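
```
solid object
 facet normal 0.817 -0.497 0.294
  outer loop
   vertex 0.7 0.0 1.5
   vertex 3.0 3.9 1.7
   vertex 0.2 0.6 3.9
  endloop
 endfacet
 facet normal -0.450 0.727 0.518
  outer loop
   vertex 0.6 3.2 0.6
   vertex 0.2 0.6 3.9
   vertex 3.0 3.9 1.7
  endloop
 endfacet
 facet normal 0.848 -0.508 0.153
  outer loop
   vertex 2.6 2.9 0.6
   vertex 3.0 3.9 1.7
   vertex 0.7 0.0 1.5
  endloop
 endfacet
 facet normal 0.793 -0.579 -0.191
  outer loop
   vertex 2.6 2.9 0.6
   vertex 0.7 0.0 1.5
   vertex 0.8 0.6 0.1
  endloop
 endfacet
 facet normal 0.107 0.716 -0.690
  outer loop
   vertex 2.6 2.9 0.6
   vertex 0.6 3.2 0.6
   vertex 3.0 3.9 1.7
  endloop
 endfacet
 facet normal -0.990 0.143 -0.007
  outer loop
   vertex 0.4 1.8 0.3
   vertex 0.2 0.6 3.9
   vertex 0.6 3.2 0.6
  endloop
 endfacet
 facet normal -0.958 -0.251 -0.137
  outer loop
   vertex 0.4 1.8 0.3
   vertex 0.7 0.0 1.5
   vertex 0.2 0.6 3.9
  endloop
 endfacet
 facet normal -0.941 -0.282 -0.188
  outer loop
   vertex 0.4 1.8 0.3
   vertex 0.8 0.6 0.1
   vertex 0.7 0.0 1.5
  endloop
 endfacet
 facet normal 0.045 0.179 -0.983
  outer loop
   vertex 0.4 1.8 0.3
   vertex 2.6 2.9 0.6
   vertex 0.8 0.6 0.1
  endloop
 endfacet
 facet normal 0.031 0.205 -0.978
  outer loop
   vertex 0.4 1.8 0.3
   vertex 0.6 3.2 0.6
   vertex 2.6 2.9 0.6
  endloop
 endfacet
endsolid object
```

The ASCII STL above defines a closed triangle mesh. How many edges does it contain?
15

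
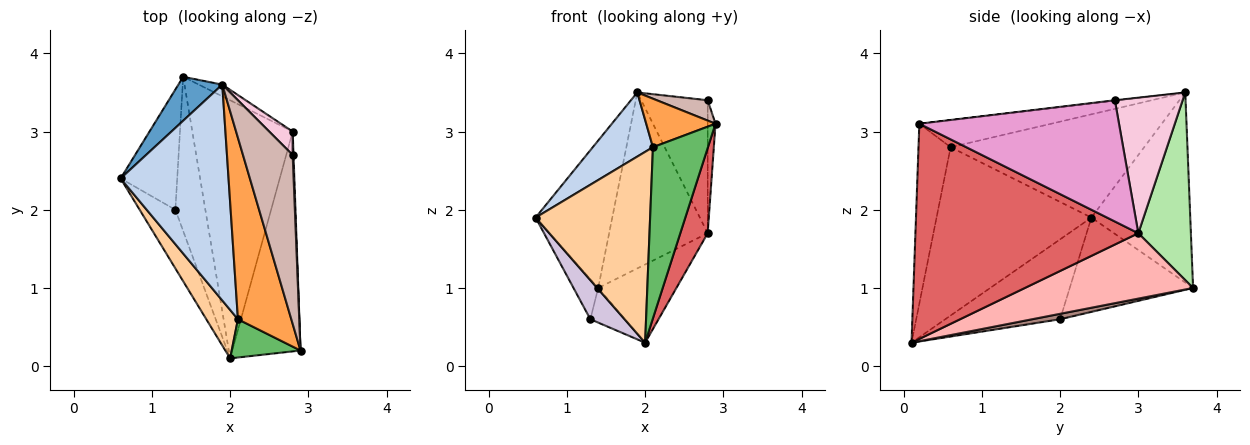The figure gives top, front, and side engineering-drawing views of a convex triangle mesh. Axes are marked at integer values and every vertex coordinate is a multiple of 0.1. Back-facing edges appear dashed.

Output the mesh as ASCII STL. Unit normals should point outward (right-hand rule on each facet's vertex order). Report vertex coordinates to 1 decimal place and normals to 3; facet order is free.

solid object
 facet normal -0.777 0.603 0.180
  outer loop
   vertex 1.4 3.7 1.0
   vertex 0.6 2.4 1.9
   vertex 1.9 3.6 3.5
  endloop
 endfacet
 facet normal -0.676 -0.210 0.707
  outer loop
   vertex 2.1 0.6 2.8
   vertex 1.9 3.6 3.5
   vertex 0.6 2.4 1.9
  endloop
 endfacet
 facet normal -0.441 -0.232 0.867
  outer loop
   vertex 2.1 0.6 2.8
   vertex 2.9 0.2 3.1
   vertex 1.9 3.6 3.5
  endloop
 endfacet
 facet normal -0.795 -0.588 0.149
  outer loop
   vertex 2.1 0.6 2.8
   vertex 0.6 2.4 1.9
   vertex 2.0 0.1 0.3
  endloop
 endfacet
 facet normal -0.495 -0.848 0.189
  outer loop
   vertex 2.1 0.6 2.8
   vertex 2.0 0.1 0.3
   vertex 2.9 0.2 3.1
  endloop
 endfacet
 facet normal 0.470 0.881 -0.059
  outer loop
   vertex 2.8 3.0 1.7
   vertex 1.4 3.7 1.0
   vertex 1.9 3.6 3.5
  endloop
 endfacet
 facet normal 0.947 -0.116 -0.300
  outer loop
   vertex 2.8 3.0 1.7
   vertex 2.9 0.2 3.1
   vertex 2.0 0.1 0.3
  endloop
 endfacet
 facet normal 0.529 0.246 -0.812
  outer loop
   vertex 2.8 3.0 1.7
   vertex 2.0 0.1 0.3
   vertex 1.4 3.7 1.0
  endloop
 endfacet
 facet normal -0.845 0.169 -0.507
  outer loop
   vertex 1.3 2.0 0.6
   vertex 0.6 2.4 1.9
   vertex 1.4 3.7 1.0
  endloop
 endfacet
 facet normal -0.881 -0.262 -0.394
  outer loop
   vertex 1.3 2.0 0.6
   vertex 2.0 0.1 0.3
   vertex 0.6 2.4 1.9
  endloop
 endfacet
 facet normal 0.174 0.216 -0.961
  outer loop
   vertex 1.3 2.0 0.6
   vertex 1.4 3.7 1.0
   vertex 2.0 0.1 0.3
  endloop
 endfacet
 facet normal -0.009 -0.120 0.993
  outer loop
   vertex 2.8 2.7 3.4
   vertex 1.9 3.6 3.5
   vertex 2.9 0.2 3.1
  endloop
 endfacet
 facet normal 0.999 0.039 0.007
  outer loop
   vertex 2.8 2.7 3.4
   vertex 2.9 0.2 3.1
   vertex 2.8 3.0 1.7
  endloop
 endfacet
 facet normal 0.709 0.695 0.123
  outer loop
   vertex 2.8 2.7 3.4
   vertex 2.8 3.0 1.7
   vertex 1.9 3.6 3.5
  endloop
 endfacet
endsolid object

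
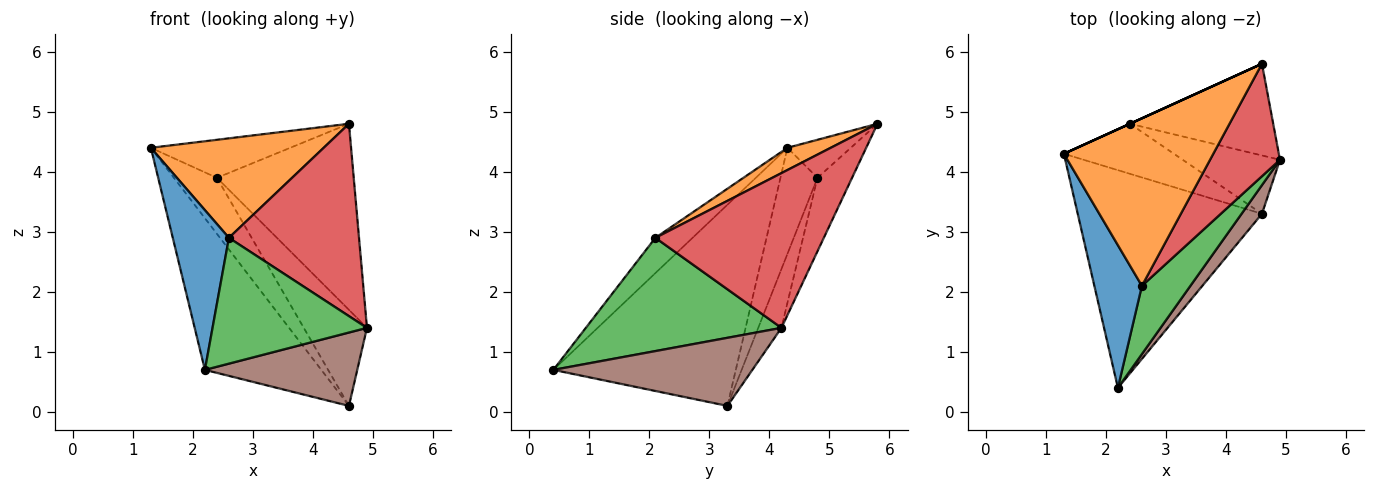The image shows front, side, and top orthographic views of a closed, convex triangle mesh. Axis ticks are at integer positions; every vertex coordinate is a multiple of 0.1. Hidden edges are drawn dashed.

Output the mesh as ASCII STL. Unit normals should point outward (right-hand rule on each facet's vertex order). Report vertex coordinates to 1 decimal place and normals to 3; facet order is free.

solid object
 facet normal -0.443 -0.669 0.597
  outer loop
   vertex 2.6 2.1 2.9
   vertex 1.3 4.3 4.4
   vertex 2.2 0.4 0.7
  endloop
 endfacet
 facet normal 0.127 -0.507 0.853
  outer loop
   vertex 2.6 2.1 2.9
   vertex 4.6 5.8 4.8
   vertex 1.3 4.3 4.4
  endloop
 endfacet
 facet normal 0.744 -0.587 0.319
  outer loop
   vertex 2.6 2.1 2.9
   vertex 2.2 0.4 0.7
   vertex 4.9 4.2 1.4
  endloop
 endfacet
 facet normal 0.745 -0.576 0.337
  outer loop
   vertex 2.6 2.1 2.9
   vertex 4.9 4.2 1.4
   vertex 4.6 5.8 4.8
  endloop
 endfacet
 facet normal -0.667 0.426 -0.611
  outer loop
   vertex 4.6 3.3 0.1
   vertex 2.2 0.4 0.7
   vertex 1.3 4.3 4.4
  endloop
 endfacet
 facet normal 0.772 -0.591 0.231
  outer loop
   vertex 4.6 3.3 0.1
   vertex 4.9 4.2 1.4
   vertex 2.2 0.4 0.7
  endloop
 endfacet
 facet normal -0.414 0.910 0.000
  outer loop
   vertex 2.4 4.8 3.9
   vertex 1.3 4.3 4.4
   vertex 4.6 5.8 4.8
  endloop
 endfacet
 facet normal -0.221 0.875 -0.431
  outer loop
   vertex 2.4 4.8 3.9
   vertex 4.6 5.8 4.8
   vertex 4.9 4.2 1.4
  endloop
 endfacet
 facet normal -0.540 0.628 -0.561
  outer loop
   vertex 2.4 4.8 3.9
   vertex 4.6 3.3 0.1
   vertex 1.3 4.3 4.4
  endloop
 endfacet
 facet normal -0.300 0.815 -0.495
  outer loop
   vertex 2.4 4.8 3.9
   vertex 4.9 4.2 1.4
   vertex 4.6 3.3 0.1
  endloop
 endfacet
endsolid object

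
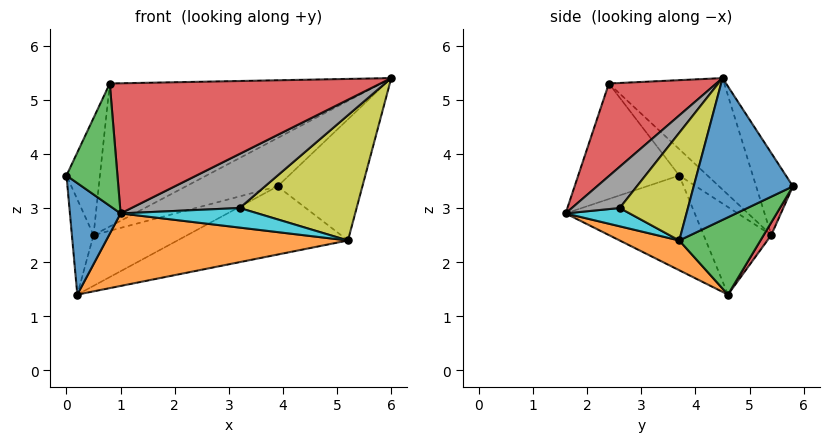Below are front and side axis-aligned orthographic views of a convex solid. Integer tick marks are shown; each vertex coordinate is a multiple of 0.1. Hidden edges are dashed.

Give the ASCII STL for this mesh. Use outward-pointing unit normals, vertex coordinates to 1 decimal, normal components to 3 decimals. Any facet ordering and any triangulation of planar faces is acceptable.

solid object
 facet normal -0.906 -0.356 -0.228
  outer loop
   vertex 0.2 4.6 1.4
   vertex 1.0 1.6 2.9
   vertex 0.0 3.7 3.6
  endloop
 endfacet
 facet normal 0.104 -0.422 -0.900
  outer loop
   vertex 5.2 3.7 2.4
   vertex 1.0 1.6 2.9
   vertex 0.2 4.6 1.4
  endloop
 endfacet
 facet normal -0.890 -0.449 0.076
  outer loop
   vertex 0.8 2.4 5.3
   vertex 0.0 3.7 3.6
   vertex 1.0 1.6 2.9
  endloop
 endfacet
 facet normal 0.349 -0.880 0.322
  outer loop
   vertex 0.8 2.4 5.3
   vertex 1.0 1.6 2.9
   vertex 6.0 4.5 5.4
  endloop
 endfacet
 facet normal -0.952 0.305 0.038
  outer loop
   vertex 0.5 5.4 2.5
   vertex 0.2 4.6 1.4
   vertex 0.0 3.7 3.6
  endloop
 endfacet
 facet normal -0.482 0.571 0.664
  outer loop
   vertex 0.5 5.4 2.5
   vertex 0.0 3.7 3.6
   vertex 0.8 2.4 5.3
  endloop
 endfacet
 facet normal -0.273 0.642 0.717
  outer loop
   vertex 0.5 5.4 2.5
   vertex 0.8 2.4 5.3
   vertex 6.0 4.5 5.4
  endloop
 endfacet
 facet normal 0.392 -0.887 0.245
  outer loop
   vertex 3.2 2.6 3.0
   vertex 6.0 4.5 5.4
   vertex 1.0 1.6 2.9
  endloop
 endfacet
 facet normal 0.502 -0.860 0.096
  outer loop
   vertex 3.2 2.6 3.0
   vertex 5.2 3.7 2.4
   vertex 6.0 4.5 5.4
  endloop
 endfacet
 facet normal 0.411 -0.879 -0.243
  outer loop
   vertex 3.2 2.6 3.0
   vertex 1.0 1.6 2.9
   vertex 5.2 3.7 2.4
  endloop
 endfacet
 facet normal 0.712 0.608 -0.352
  outer loop
   vertex 3.9 5.8 3.4
   vertex 6.0 4.5 5.4
   vertex 5.2 3.7 2.4
  endloop
 endfacet
 facet normal -0.264 0.658 0.705
  outer loop
   vertex 3.9 5.8 3.4
   vertex 0.5 5.4 2.5
   vertex 6.0 4.5 5.4
  endloop
 endfacet
 facet normal 0.257 0.541 -0.801
  outer loop
   vertex 3.9 5.8 3.4
   vertex 5.2 3.7 2.4
   vertex 0.2 4.6 1.4
  endloop
 endfacet
 facet normal 0.064 0.799 -0.598
  outer loop
   vertex 3.9 5.8 3.4
   vertex 0.2 4.6 1.4
   vertex 0.5 5.4 2.5
  endloop
 endfacet
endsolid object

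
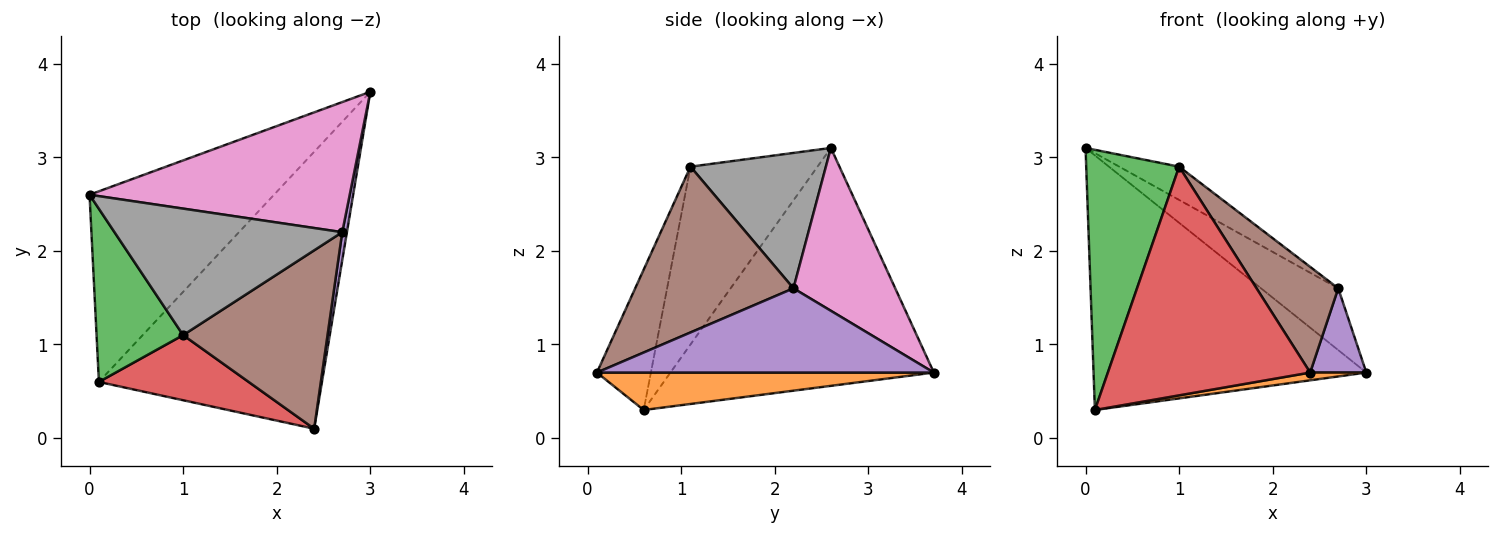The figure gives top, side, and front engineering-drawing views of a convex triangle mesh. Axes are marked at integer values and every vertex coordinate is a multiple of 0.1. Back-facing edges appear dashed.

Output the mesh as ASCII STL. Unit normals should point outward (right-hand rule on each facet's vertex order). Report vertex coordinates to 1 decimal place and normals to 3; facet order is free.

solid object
 facet normal -0.612 0.633 -0.474
  outer loop
   vertex 0.1 0.6 0.3
   vertex 0.0 2.6 3.1
   vertex 3.0 3.7 0.7
  endloop
 endfacet
 facet normal 0.165 -0.028 -0.986
  outer loop
   vertex 0.1 0.6 0.3
   vertex 3.0 3.7 0.7
   vertex 2.4 0.1 0.7
  endloop
 endfacet
 facet normal -0.751 -0.550 0.366
  outer loop
   vertex 1.0 1.1 2.9
   vertex 0.0 2.6 3.1
   vertex 0.1 0.6 0.3
  endloop
 endfacet
 facet normal -0.249 -0.932 0.265
  outer loop
   vertex 1.0 1.1 2.9
   vertex 0.1 0.6 0.3
   vertex 2.4 0.1 0.7
  endloop
 endfacet
 facet normal 0.985 -0.164 0.055
  outer loop
   vertex 2.7 2.2 1.6
   vertex 2.4 0.1 0.7
   vertex 3.0 3.7 0.7
  endloop
 endfacet
 facet normal 0.703 -0.363 0.612
  outer loop
   vertex 2.7 2.2 1.6
   vertex 1.0 1.1 2.9
   vertex 2.4 0.1 0.7
  endloop
 endfacet
 facet normal 0.492 0.373 0.786
  outer loop
   vertex 2.7 2.2 1.6
   vertex 3.0 3.7 0.7
   vertex 0.0 2.6 3.1
  endloop
 endfacet
 facet normal 0.498 0.221 0.838
  outer loop
   vertex 2.7 2.2 1.6
   vertex 0.0 2.6 3.1
   vertex 1.0 1.1 2.9
  endloop
 endfacet
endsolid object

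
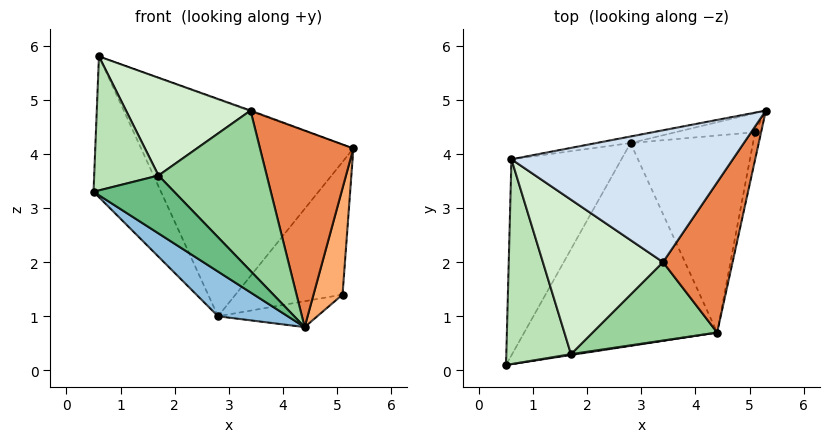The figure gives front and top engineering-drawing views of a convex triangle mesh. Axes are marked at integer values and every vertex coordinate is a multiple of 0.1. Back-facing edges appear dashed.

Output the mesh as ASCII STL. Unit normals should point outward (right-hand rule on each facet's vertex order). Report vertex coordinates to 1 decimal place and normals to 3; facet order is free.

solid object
 facet normal -0.880 0.277 -0.386
  outer loop
   vertex 2.8 4.2 1.0
   vertex 0.5 0.1 3.3
   vertex 0.6 3.9 5.8
  endloop
 endfacet
 facet normal -0.510 -0.185 -0.840
  outer loop
   vertex 2.8 4.2 1.0
   vertex 4.4 0.7 0.8
   vertex 0.5 0.1 3.3
  endloop
 endfacet
 facet normal -0.198 0.980 -0.030
  outer loop
   vertex 2.8 4.2 1.0
   vertex 0.6 3.9 5.8
   vertex 5.3 4.8 4.1
  endloop
 endfacet
 facet normal 0.339 0.005 0.941
  outer loop
   vertex 3.4 2.0 4.8
   vertex 5.3 4.8 4.1
   vertex 0.6 3.9 5.8
  endloop
 endfacet
 facet normal 0.813 -0.463 0.354
  outer loop
   vertex 3.4 2.0 4.8
   vertex 4.4 0.7 0.8
   vertex 5.3 4.8 4.1
  endloop
 endfacet
 facet normal 0.983 -0.178 -0.046
  outer loop
   vertex 5.1 4.4 1.4
   vertex 5.3 4.8 4.1
   vertex 4.4 0.7 0.8
  endloop
 endfacet
 facet normal -0.061 0.988 -0.142
  outer loop
   vertex 5.1 4.4 1.4
   vertex 2.8 4.2 1.0
   vertex 5.3 4.8 4.1
  endloop
 endfacet
 facet normal 0.159 0.129 -0.979
  outer loop
   vertex 5.1 4.4 1.4
   vertex 4.4 0.7 0.8
   vertex 2.8 4.2 1.0
  endloop
 endfacet
 facet normal 0.161 -0.987 0.014
  outer loop
   vertex 1.7 0.3 3.6
   vertex 0.5 0.1 3.3
   vertex 4.4 0.7 0.8
  endloop
 endfacet
 facet normal 0.507 -0.774 0.378
  outer loop
   vertex 1.7 0.3 3.6
   vertex 4.4 0.7 0.8
   vertex 3.4 2.0 4.8
  endloop
 endfacet
 facet normal -0.117 -0.544 0.831
  outer loop
   vertex 1.7 0.3 3.6
   vertex 0.6 3.9 5.8
   vertex 0.5 0.1 3.3
  endloop
 endfacet
 facet normal -0.061 -0.534 0.843
  outer loop
   vertex 1.7 0.3 3.6
   vertex 3.4 2.0 4.8
   vertex 0.6 3.9 5.8
  endloop
 endfacet
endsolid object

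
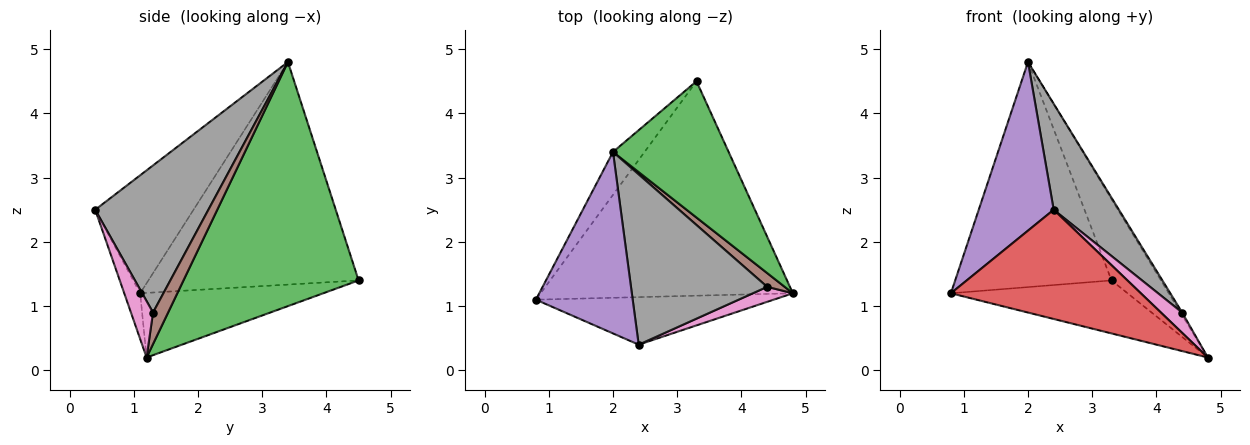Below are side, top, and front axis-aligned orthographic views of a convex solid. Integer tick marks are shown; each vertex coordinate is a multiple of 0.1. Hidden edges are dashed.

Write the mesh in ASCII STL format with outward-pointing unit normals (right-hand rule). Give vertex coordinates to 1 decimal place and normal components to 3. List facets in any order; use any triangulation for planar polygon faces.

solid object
 facet normal -0.241 0.233 -0.942
  outer loop
   vertex 3.3 4.5 1.4
   vertex 4.8 1.2 0.2
   vertex 0.8 1.1 1.2
  endloop
 endfacet
 facet normal -0.797 0.593 -0.113
  outer loop
   vertex 2.0 3.4 4.8
   vertex 3.3 4.5 1.4
   vertex 0.8 1.1 1.2
  endloop
 endfacet
 facet normal 0.876 0.247 0.415
  outer loop
   vertex 2.0 3.4 4.8
   vertex 4.8 1.2 0.2
   vertex 3.3 4.5 1.4
  endloop
 endfacet
 facet normal -0.077 -0.914 -0.398
  outer loop
   vertex 2.4 0.4 2.5
   vertex 0.8 1.1 1.2
   vertex 4.8 1.2 0.2
  endloop
 endfacet
 facet normal -0.666 -0.508 0.546
  outer loop
   vertex 2.4 0.4 2.5
   vertex 2.0 3.4 4.8
   vertex 0.8 1.1 1.2
  endloop
 endfacet
 facet normal 0.870 0.097 0.483
  outer loop
   vertex 4.4 1.3 0.9
   vertex 4.8 1.2 0.2
   vertex 2.0 3.4 4.8
  endloop
 endfacet
 facet normal 0.642 -0.617 0.455
  outer loop
   vertex 4.4 1.3 0.9
   vertex 2.4 0.4 2.5
   vertex 4.8 1.2 0.2
  endloop
 endfacet
 facet normal 0.676 -0.390 0.626
  outer loop
   vertex 4.4 1.3 0.9
   vertex 2.0 3.4 4.8
   vertex 2.4 0.4 2.5
  endloop
 endfacet
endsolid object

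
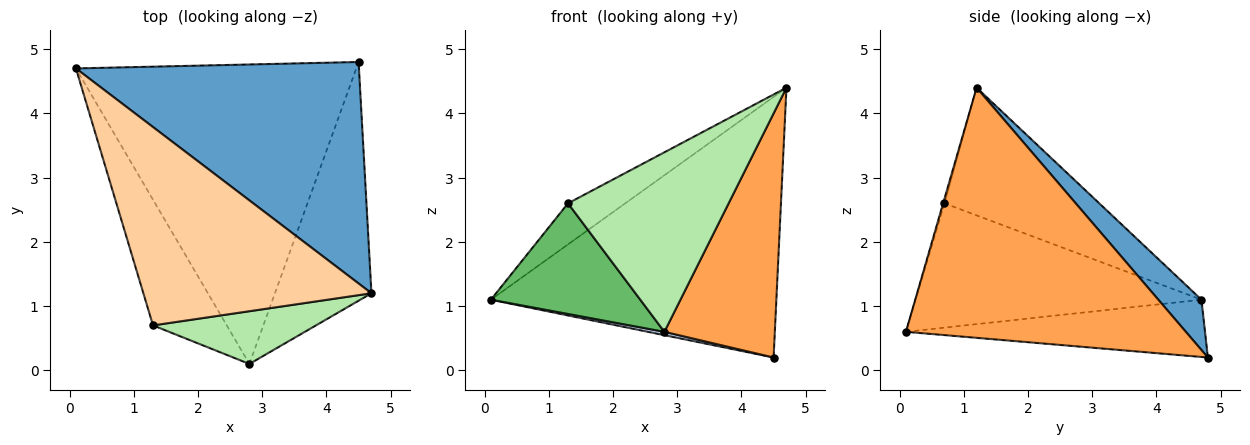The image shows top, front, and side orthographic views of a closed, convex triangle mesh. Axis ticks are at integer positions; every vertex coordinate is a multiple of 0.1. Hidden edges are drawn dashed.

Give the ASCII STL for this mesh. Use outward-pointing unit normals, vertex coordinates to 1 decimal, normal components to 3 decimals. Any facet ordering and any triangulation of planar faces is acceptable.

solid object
 facet normal 0.114 0.757 0.643
  outer loop
   vertex 4.5 4.8 0.2
   vertex 0.1 4.7 1.1
   vertex 4.7 1.2 4.4
  endloop
 endfacet
 facet normal -0.200 -0.011 -0.980
  outer loop
   vertex 2.8 0.1 0.6
   vertex 0.1 4.7 1.1
   vertex 4.5 4.8 0.2
  endloop
 endfacet
 facet normal 0.876 -0.345 -0.338
  outer loop
   vertex 2.8 0.1 0.6
   vertex 4.5 4.8 0.2
   vertex 4.7 1.2 4.4
  endloop
 endfacet
 facet normal -0.481 0.178 0.859
  outer loop
   vertex 1.3 0.7 2.6
   vertex 4.7 1.2 4.4
   vertex 0.1 4.7 1.1
  endloop
 endfacet
 facet normal -0.784 -0.410 -0.465
  outer loop
   vertex 1.3 0.7 2.6
   vertex 0.1 4.7 1.1
   vertex 2.8 0.1 0.6
  endloop
 endfacet
 facet normal -0.008 -0.959 0.282
  outer loop
   vertex 1.3 0.7 2.6
   vertex 2.8 0.1 0.6
   vertex 4.7 1.2 4.4
  endloop
 endfacet
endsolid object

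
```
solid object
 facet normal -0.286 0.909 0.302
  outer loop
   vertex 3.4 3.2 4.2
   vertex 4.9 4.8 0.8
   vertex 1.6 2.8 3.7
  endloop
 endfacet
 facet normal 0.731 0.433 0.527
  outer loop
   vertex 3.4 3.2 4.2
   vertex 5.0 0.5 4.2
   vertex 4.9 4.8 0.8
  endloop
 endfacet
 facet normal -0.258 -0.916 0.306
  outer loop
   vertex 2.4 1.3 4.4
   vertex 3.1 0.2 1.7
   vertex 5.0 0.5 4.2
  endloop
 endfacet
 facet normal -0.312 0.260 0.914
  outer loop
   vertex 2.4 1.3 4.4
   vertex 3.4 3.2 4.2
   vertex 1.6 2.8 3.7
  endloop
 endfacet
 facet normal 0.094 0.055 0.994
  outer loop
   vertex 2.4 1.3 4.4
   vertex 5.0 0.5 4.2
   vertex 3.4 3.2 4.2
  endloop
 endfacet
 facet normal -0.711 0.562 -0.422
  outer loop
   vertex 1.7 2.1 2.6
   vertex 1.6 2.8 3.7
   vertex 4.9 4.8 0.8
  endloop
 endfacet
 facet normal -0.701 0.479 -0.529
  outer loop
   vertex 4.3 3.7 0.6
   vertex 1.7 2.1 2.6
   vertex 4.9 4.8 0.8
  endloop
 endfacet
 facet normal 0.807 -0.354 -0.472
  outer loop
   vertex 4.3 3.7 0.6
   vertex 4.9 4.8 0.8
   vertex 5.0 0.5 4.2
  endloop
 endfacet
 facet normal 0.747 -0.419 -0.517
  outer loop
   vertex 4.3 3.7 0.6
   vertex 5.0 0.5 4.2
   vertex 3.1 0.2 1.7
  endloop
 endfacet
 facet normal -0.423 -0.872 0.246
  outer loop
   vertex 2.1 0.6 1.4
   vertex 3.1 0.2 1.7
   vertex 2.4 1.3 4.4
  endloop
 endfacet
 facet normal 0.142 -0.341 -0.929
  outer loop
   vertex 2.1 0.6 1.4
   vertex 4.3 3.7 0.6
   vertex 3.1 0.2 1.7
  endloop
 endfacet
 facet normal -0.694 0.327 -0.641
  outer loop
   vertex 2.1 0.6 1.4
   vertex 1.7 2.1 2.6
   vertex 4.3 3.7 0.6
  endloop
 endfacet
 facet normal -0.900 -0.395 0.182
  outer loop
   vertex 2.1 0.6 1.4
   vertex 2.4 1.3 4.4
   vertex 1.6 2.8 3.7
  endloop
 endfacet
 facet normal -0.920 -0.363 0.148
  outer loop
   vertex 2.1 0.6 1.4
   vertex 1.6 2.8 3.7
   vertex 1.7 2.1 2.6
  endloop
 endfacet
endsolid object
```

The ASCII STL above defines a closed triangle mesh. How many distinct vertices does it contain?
9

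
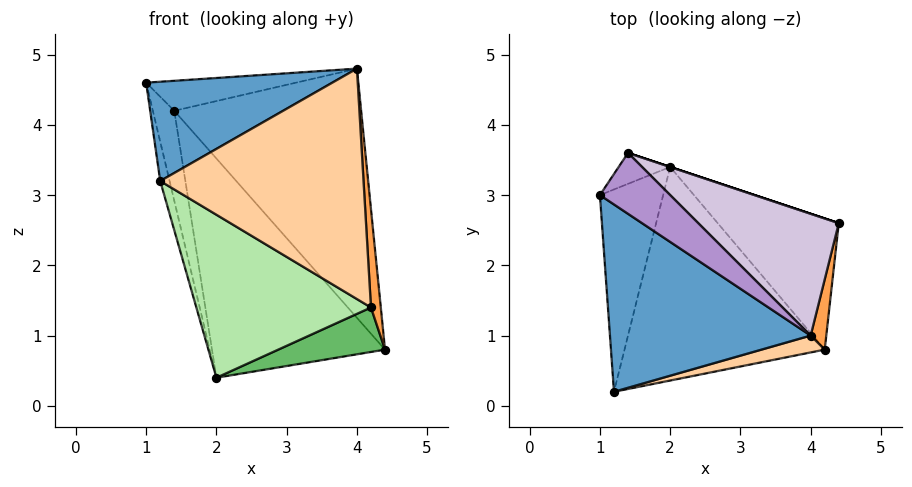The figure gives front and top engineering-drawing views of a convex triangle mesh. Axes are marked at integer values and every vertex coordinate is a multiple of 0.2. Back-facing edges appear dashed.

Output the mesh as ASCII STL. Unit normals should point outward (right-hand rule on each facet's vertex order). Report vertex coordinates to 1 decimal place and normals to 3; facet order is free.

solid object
 facet normal -0.348 -0.439 0.828
  outer loop
   vertex 4.0 1.0 4.8
   vertex 1.0 3.0 4.6
   vertex 1.2 0.2 3.2
  endloop
 endfacet
 facet normal -0.973 0.044 -0.227
  outer loop
   vertex 2.0 3.4 0.4
   vertex 1.2 0.2 3.2
   vertex 1.0 3.0 4.6
  endloop
 endfacet
 facet normal 0.994 -0.089 0.064
  outer loop
   vertex 4.2 0.8 1.4
   vertex 4.4 2.6 0.8
   vertex 4.0 1.0 4.8
  endloop
 endfacet
 facet normal 0.236 -0.969 0.071
  outer loop
   vertex 4.2 0.8 1.4
   vertex 4.0 1.0 4.8
   vertex 1.2 0.2 3.2
  endloop
 endfacet
 facet normal 0.051 -0.321 -0.946
  outer loop
   vertex 4.2 0.8 1.4
   vertex 2.0 3.4 0.4
   vertex 4.4 2.6 0.8
  endloop
 endfacet
 facet normal -0.335 -0.572 -0.749
  outer loop
   vertex 4.2 0.8 1.4
   vertex 1.2 0.2 3.2
   vertex 2.0 3.4 0.4
  endloop
 endfacet
 facet normal -0.867 0.470 -0.162
  outer loop
   vertex 1.4 3.6 4.2
   vertex 2.0 3.4 0.4
   vertex 1.0 3.0 4.6
  endloop
 endfacet
 facet normal 0.316 0.949 0.000
  outer loop
   vertex 1.4 3.6 4.2
   vertex 4.4 2.6 0.8
   vertex 2.0 3.4 0.4
  endloop
 endfacet
 facet normal 0.228 0.430 0.873
  outer loop
   vertex 1.4 3.6 4.2
   vertex 1.0 3.0 4.6
   vertex 4.0 1.0 4.8
  endloop
 endfacet
 facet normal 0.623 0.703 0.343
  outer loop
   vertex 1.4 3.6 4.2
   vertex 4.0 1.0 4.8
   vertex 4.4 2.6 0.8
  endloop
 endfacet
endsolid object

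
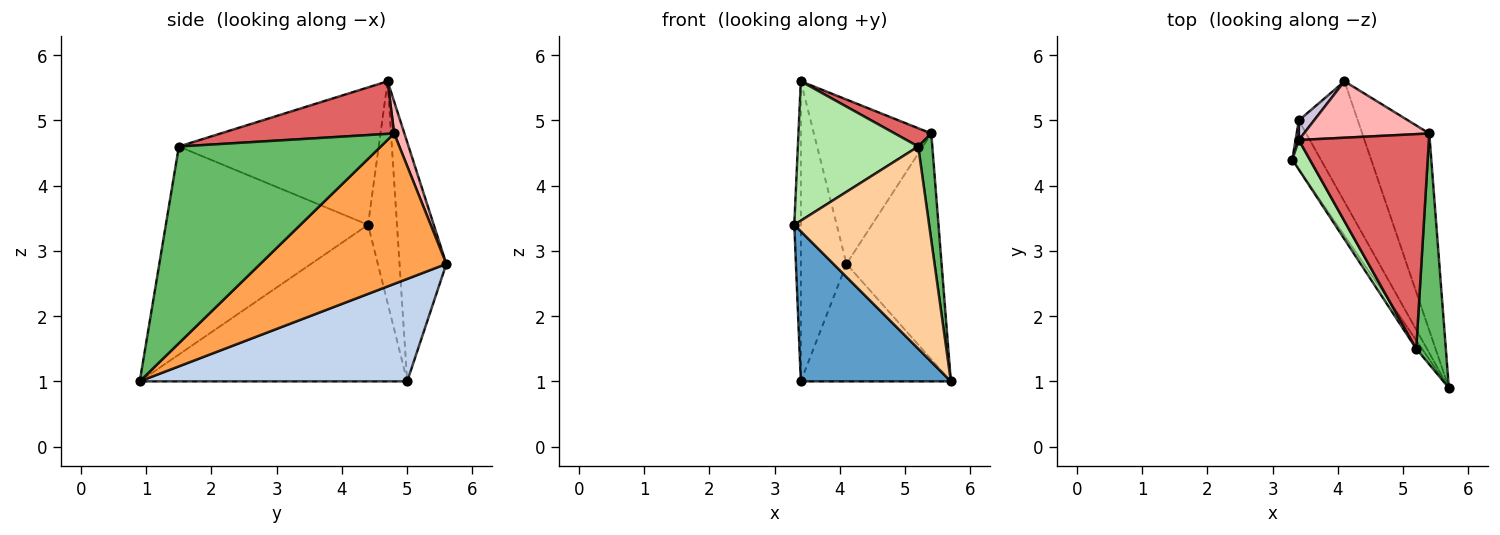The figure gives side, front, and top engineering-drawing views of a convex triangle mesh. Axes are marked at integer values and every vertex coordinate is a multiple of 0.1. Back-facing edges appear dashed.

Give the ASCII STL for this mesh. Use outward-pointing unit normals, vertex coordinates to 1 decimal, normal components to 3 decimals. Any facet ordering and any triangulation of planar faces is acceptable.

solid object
 facet normal -0.861 -0.483 -0.157
  outer loop
   vertex 3.4 5.0 1.0
   vertex 5.7 0.9 1.0
   vertex 3.3 4.4 3.4
  endloop
 endfacet
 facet normal 0.779 0.437 -0.449
  outer loop
   vertex 3.4 5.0 1.0
   vertex 4.1 5.6 2.8
   vertex 5.7 0.9 1.0
  endloop
 endfacet
 facet normal 0.828 0.423 -0.369
  outer loop
   vertex 5.4 4.8 4.8
   vertex 5.7 0.9 1.0
   vertex 4.1 5.6 2.8
  endloop
 endfacet
 facet normal -0.832 -0.555 -0.023
  outer loop
   vertex 5.2 1.5 4.6
   vertex 3.3 4.4 3.4
   vertex 5.7 0.9 1.0
  endloop
 endfacet
 facet normal 0.987 -0.069 0.148
  outer loop
   vertex 5.2 1.5 4.6
   vertex 5.7 0.9 1.0
   vertex 5.4 4.8 4.8
  endloop
 endfacet
 facet normal -0.852 -0.513 0.109
  outer loop
   vertex 3.4 4.7 5.6
   vertex 3.3 4.4 3.4
   vertex 5.2 1.5 4.6
  endloop
 endfacet
 facet normal 0.374 -0.079 0.924
  outer loop
   vertex 3.4 4.7 5.6
   vertex 5.2 1.5 4.6
   vertex 5.4 4.8 4.8
  endloop
 endfacet
 facet normal 0.082 0.943 0.324
  outer loop
   vertex 3.4 4.7 5.6
   vertex 5.4 4.8 4.8
   vertex 4.1 5.6 2.8
  endloop
 endfacet
 facet normal -0.975 0.220 0.014
  outer loop
   vertex 3.4 4.7 5.6
   vertex 3.4 5.0 1.0
   vertex 3.3 4.4 3.4
  endloop
 endfacet
 facet normal -0.715 0.698 0.045
  outer loop
   vertex 3.4 4.7 5.6
   vertex 4.1 5.6 2.8
   vertex 3.4 5.0 1.0
  endloop
 endfacet
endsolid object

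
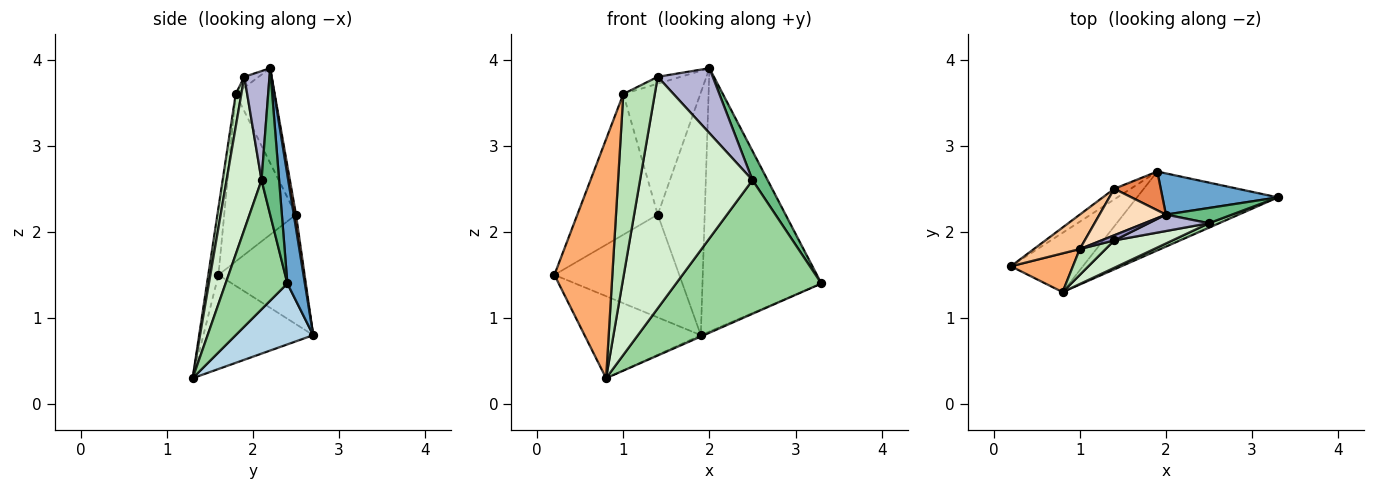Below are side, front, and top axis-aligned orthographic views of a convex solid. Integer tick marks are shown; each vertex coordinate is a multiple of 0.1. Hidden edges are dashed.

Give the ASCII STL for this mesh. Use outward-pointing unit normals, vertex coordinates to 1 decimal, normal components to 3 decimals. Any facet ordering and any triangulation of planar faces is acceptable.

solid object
 facet normal 0.144 0.978 0.153
  outer loop
   vertex 2.0 2.2 3.9
   vertex 3.3 2.4 1.4
   vertex 1.9 2.7 0.8
  endloop
 endfacet
 facet normal -0.608 0.644 -0.465
  outer loop
   vertex 0.8 1.3 0.3
   vertex 0.2 1.6 1.5
   vertex 1.9 2.7 0.8
  endloop
 endfacet
 facet normal 0.397 0.016 -0.918
  outer loop
   vertex 0.8 1.3 0.3
   vertex 1.9 2.7 0.8
   vertex 3.3 2.4 1.4
  endloop
 endfacet
 facet normal -0.566 0.820 -0.085
  outer loop
   vertex 1.4 2.5 2.2
   vertex 1.9 2.7 0.8
   vertex 0.2 1.6 1.5
  endloop
 endfacet
 facet normal 0.047 0.986 0.158
  outer loop
   vertex 1.4 2.5 2.2
   vertex 2.0 2.2 3.9
   vertex 1.9 2.7 0.8
  endloop
 endfacet
 facet normal -0.171 -0.973 0.158
  outer loop
   vertex 1.0 1.8 3.6
   vertex 0.2 1.6 1.5
   vertex 0.8 1.3 0.3
  endloop
 endfacet
 facet normal -0.655 0.734 0.180
  outer loop
   vertex 1.0 1.8 3.6
   vertex 1.4 2.5 2.2
   vertex 0.2 1.6 1.5
  endloop
 endfacet
 facet normal -0.431 0.850 0.302
  outer loop
   vertex 1.0 1.8 3.6
   vertex 2.0 2.2 3.9
   vertex 1.4 2.5 2.2
  endloop
 endfacet
 facet normal 0.717 -0.618 0.323
  outer loop
   vertex 2.5 2.1 2.6
   vertex 3.3 2.4 1.4
   vertex 2.0 2.2 3.9
  endloop
 endfacet
 facet normal 0.391 -0.920 0.031
  outer loop
   vertex 2.5 2.1 2.6
   vertex 0.8 1.3 0.3
   vertex 3.3 2.4 1.4
  endloop
 endfacet
 facet normal 0.175 -0.975 0.137
  outer loop
   vertex 1.4 1.9 3.8
   vertex 1.0 1.8 3.6
   vertex 0.8 1.3 0.3
  endloop
 endfacet
 facet normal 0.295 -0.949 0.112
  outer loop
   vertex 1.4 1.9 3.8
   vertex 0.8 1.3 0.3
   vertex 2.5 2.1 2.6
  endloop
 endfacet
 facet normal -0.447 0.716 0.537
  outer loop
   vertex 1.4 1.9 3.8
   vertex 2.0 2.2 3.9
   vertex 1.0 1.8 3.6
  endloop
 endfacet
 facet normal 0.406 -0.886 0.224
  outer loop
   vertex 1.4 1.9 3.8
   vertex 2.5 2.1 2.6
   vertex 2.0 2.2 3.9
  endloop
 endfacet
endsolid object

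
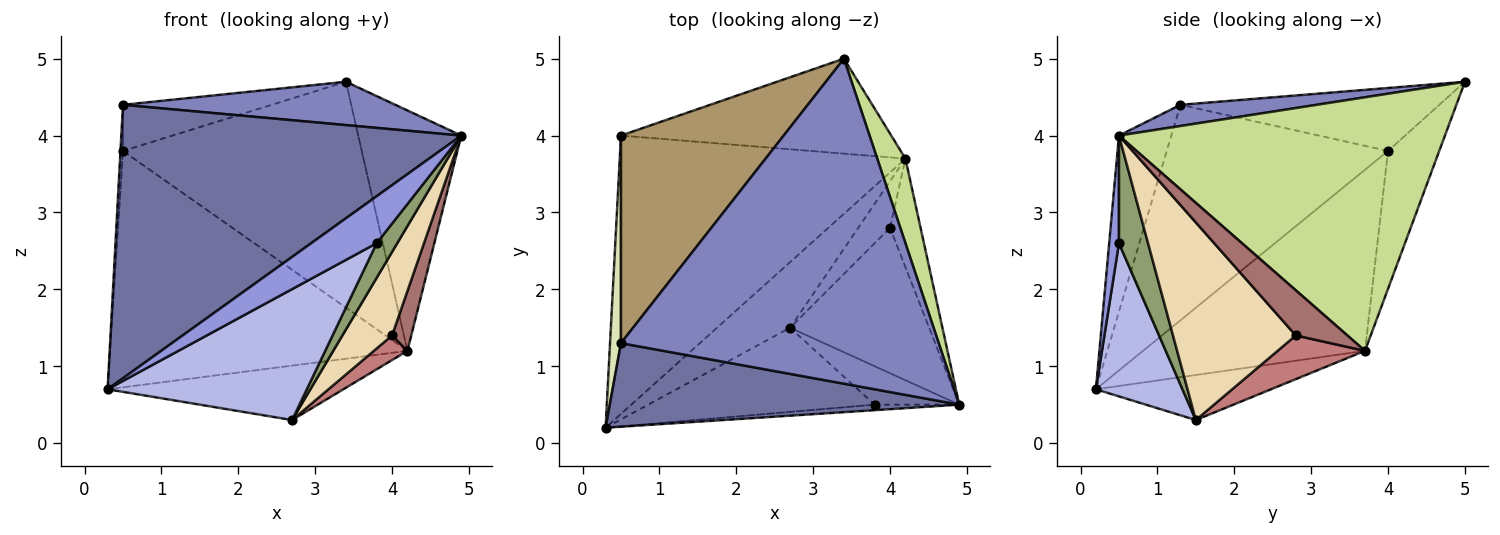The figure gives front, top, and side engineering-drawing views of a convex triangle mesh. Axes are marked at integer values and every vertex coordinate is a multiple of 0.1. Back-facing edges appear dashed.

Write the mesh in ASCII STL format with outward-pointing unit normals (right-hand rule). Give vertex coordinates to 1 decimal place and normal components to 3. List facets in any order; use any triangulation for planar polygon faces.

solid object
 facet normal -0.146 -0.946 0.289
  outer loop
   vertex 0.5 1.3 4.4
   vertex 0.3 0.2 0.7
   vertex 4.9 0.5 4.0
  endloop
 endfacet
 facet normal 0.066 -0.132 0.989
  outer loop
   vertex 0.5 1.3 4.4
   vertex 4.9 0.5 4.0
   vertex 3.4 5.0 4.7
  endloop
 endfacet
 facet normal 0.147 -0.982 -0.115
  outer loop
   vertex 3.8 0.5 2.6
   vertex 4.9 0.5 4.0
   vertex 0.3 0.2 0.7
  endloop
 endfacet
 facet normal 0.343 -0.790 -0.508
  outer loop
   vertex 3.8 0.5 2.6
   vertex 0.3 0.2 0.7
   vertex 2.7 1.5 0.3
  endloop
 endfacet
 facet normal 0.687 -0.486 -0.540
  outer loop
   vertex 3.8 0.5 2.6
   vertex 2.7 1.5 0.3
   vertex 4.9 0.5 4.0
  endloop
 endfacet
 facet normal -0.428 0.577 -0.696
  outer loop
   vertex 4.2 3.7 1.2
   vertex 2.7 1.5 0.3
   vertex 0.3 0.2 0.7
  endloop
 endfacet
 facet normal 0.948 0.300 0.105
  outer loop
   vertex 4.2 3.7 1.2
   vertex 3.4 5.0 4.7
   vertex 4.9 0.5 4.0
  endloop
 endfacet
 facet normal -0.999 0.011 0.051
  outer loop
   vertex 0.5 4.0 3.8
   vertex 0.3 0.2 0.7
   vertex 0.5 1.3 4.4
  endloop
 endfacet
 facet normal -0.353 0.203 0.913
  outer loop
   vertex 0.5 4.0 3.8
   vertex 0.5 1.3 4.4
   vertex 3.4 5.0 4.7
  endloop
 endfacet
 facet normal -0.435 0.583 -0.686
  outer loop
   vertex 0.5 4.0 3.8
   vertex 4.2 3.7 1.2
   vertex 0.3 0.2 0.7
  endloop
 endfacet
 facet normal -0.194 0.904 -0.380
  outer loop
   vertex 0.5 4.0 3.8
   vertex 3.4 5.0 4.7
   vertex 4.2 3.7 1.2
  endloop
 endfacet
 facet normal 0.776 -0.314 -0.546
  outer loop
   vertex 4.0 2.8 1.4
   vertex 4.9 0.5 4.0
   vertex 2.7 1.5 0.3
  endloop
 endfacet
 facet normal 0.792 -0.295 -0.535
  outer loop
   vertex 4.0 2.8 1.4
   vertex 4.2 3.7 1.2
   vertex 4.9 0.5 4.0
  endloop
 endfacet
 facet normal 0.772 -0.296 -0.562
  outer loop
   vertex 4.0 2.8 1.4
   vertex 2.7 1.5 0.3
   vertex 4.2 3.7 1.2
  endloop
 endfacet
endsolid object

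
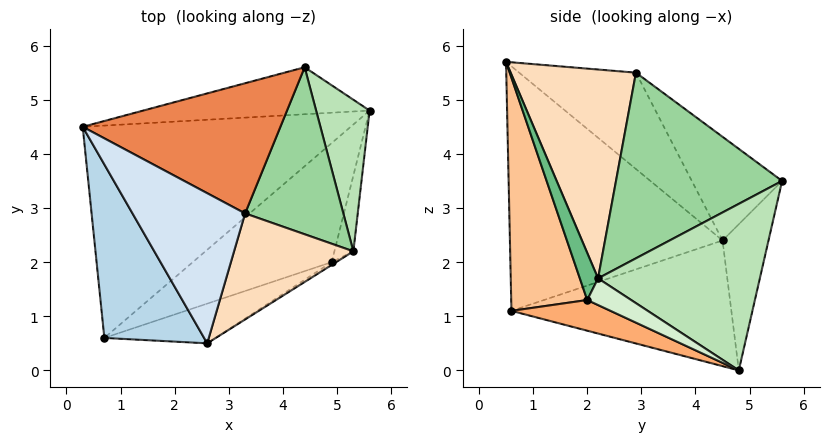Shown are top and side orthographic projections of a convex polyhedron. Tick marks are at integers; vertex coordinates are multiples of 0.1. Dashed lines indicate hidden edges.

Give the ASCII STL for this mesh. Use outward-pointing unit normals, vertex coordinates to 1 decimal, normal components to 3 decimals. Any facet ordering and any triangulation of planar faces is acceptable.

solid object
 facet normal -0.179 0.944 -0.277
  outer loop
   vertex 4.4 5.6 3.5
   vertex 5.6 4.8 0.0
   vertex 0.3 4.5 2.4
  endloop
 endfacet
 facet normal -0.411 0.250 -0.877
  outer loop
   vertex 0.7 0.6 1.1
   vertex 0.3 4.5 2.4
   vertex 5.6 4.8 0.0
  endloop
 endfacet
 facet normal -0.904 -0.216 0.369
  outer loop
   vertex 0.7 0.6 1.1
   vertex 2.6 0.5 5.7
   vertex 0.3 4.5 2.4
  endloop
 endfacet
 facet normal -0.630 0.245 0.737
  outer loop
   vertex 3.3 2.9 5.5
   vertex 0.3 4.5 2.4
   vertex 2.6 0.5 5.7
  endloop
 endfacet
 facet normal -0.355 0.646 0.676
  outer loop
   vertex 3.3 2.9 5.5
   vertex 4.4 5.6 3.5
   vertex 0.3 4.5 2.4
  endloop
 endfacet
 facet normal 0.192 -0.452 -0.871
  outer loop
   vertex 4.9 2.0 1.3
   vertex 0.7 0.6 1.1
   vertex 5.6 4.8 0.0
  endloop
 endfacet
 facet normal 0.319 -0.935 -0.152
  outer loop
   vertex 4.9 2.0 1.3
   vertex 2.6 0.5 5.7
   vertex 0.7 0.6 1.1
  endloop
 endfacet
 facet normal 0.849 -0.207 0.485
  outer loop
   vertex 5.3 2.2 1.7
   vertex 3.3 2.9 5.5
   vertex 2.6 0.5 5.7
  endloop
 endfacet
 facet normal 0.483 -0.874 -0.046
  outer loop
   vertex 5.3 2.2 1.7
   vertex 2.6 0.5 5.7
   vertex 4.9 2.0 1.3
  endloop
 endfacet
 facet normal 0.884 -0.014 0.468
  outer loop
   vertex 5.3 2.2 1.7
   vertex 4.4 5.6 3.5
   vertex 3.3 2.9 5.5
  endloop
 endfacet
 facet normal 0.948 0.090 0.305
  outer loop
   vertex 5.3 2.2 1.7
   vertex 5.6 4.8 0.0
   vertex 4.4 5.6 3.5
  endloop
 endfacet
 facet normal 0.737 -0.427 -0.523
  outer loop
   vertex 5.3 2.2 1.7
   vertex 4.9 2.0 1.3
   vertex 5.6 4.8 0.0
  endloop
 endfacet
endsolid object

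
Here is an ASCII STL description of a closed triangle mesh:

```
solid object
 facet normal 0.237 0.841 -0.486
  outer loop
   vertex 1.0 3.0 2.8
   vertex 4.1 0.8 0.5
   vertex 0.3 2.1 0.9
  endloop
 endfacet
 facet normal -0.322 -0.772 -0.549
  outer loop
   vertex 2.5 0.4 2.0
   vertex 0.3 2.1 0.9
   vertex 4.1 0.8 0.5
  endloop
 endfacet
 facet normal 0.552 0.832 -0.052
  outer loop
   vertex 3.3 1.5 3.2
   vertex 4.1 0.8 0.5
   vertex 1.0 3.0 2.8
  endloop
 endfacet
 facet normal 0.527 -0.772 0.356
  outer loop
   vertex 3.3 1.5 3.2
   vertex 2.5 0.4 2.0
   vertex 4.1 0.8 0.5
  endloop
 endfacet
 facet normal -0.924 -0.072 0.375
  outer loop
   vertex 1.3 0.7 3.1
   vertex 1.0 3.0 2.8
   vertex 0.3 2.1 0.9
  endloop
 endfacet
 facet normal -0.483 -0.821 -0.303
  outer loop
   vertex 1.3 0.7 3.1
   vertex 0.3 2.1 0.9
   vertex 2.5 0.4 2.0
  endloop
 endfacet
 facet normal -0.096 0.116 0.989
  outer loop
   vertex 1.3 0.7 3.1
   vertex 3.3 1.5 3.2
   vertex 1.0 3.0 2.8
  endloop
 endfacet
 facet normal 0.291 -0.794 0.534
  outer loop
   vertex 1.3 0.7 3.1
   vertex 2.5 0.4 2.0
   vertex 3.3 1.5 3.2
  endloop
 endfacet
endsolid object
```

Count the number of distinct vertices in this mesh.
6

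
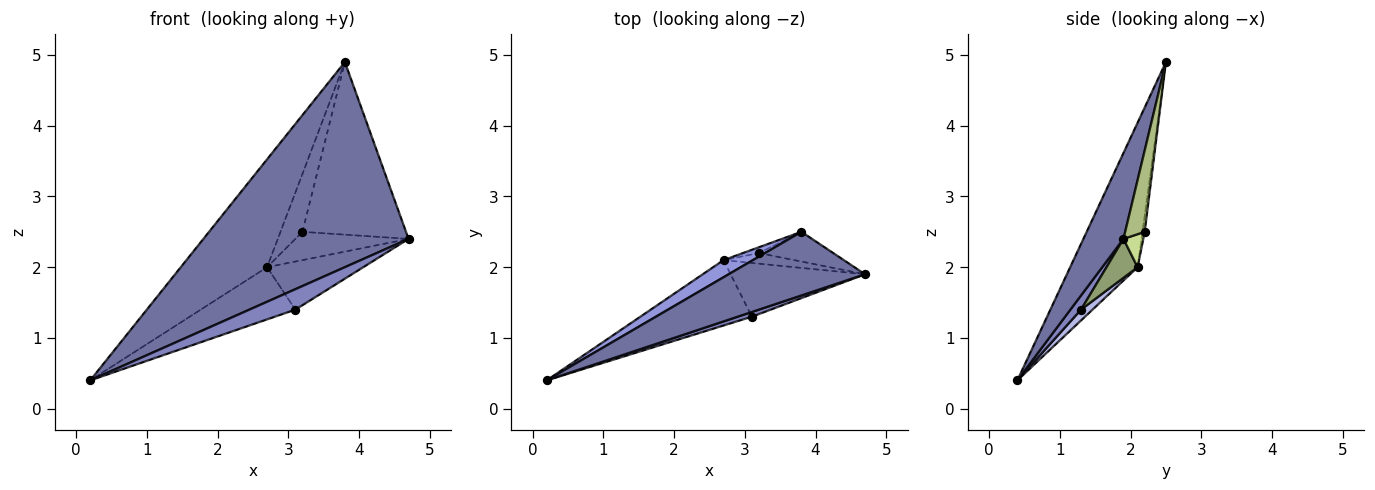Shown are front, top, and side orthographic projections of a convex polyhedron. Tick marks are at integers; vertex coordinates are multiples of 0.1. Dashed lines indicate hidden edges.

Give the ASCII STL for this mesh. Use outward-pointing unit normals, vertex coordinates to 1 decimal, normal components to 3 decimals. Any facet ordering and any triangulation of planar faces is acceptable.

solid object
 facet normal 0.183 -0.939 0.291
  outer loop
   vertex 3.8 2.5 4.9
   vertex 0.2 0.4 0.4
   vertex 4.7 1.9 2.4
  endloop
 endfacet
 facet normal 0.219 -0.951 0.219
  outer loop
   vertex 3.1 1.3 1.4
   vertex 4.7 1.9 2.4
   vertex 0.2 0.4 0.4
  endloop
 endfacet
 facet normal -0.611 0.782 0.124
  outer loop
   vertex 2.7 2.1 2.0
   vertex 0.2 0.4 0.4
   vertex 3.8 2.5 4.9
  endloop
 endfacet
 facet normal 0.076 0.622 -0.779
  outer loop
   vertex 2.7 2.1 2.0
   vertex 3.1 1.3 1.4
   vertex 0.2 0.4 0.4
  endloop
 endfacet
 facet normal 0.211 0.652 -0.728
  outer loop
   vertex 2.7 2.1 2.0
   vertex 4.7 1.9 2.4
   vertex 3.1 1.3 1.4
  endloop
 endfacet
 facet normal 0.183 0.969 -0.167
  outer loop
   vertex 3.2 2.2 2.5
   vertex 3.8 2.5 4.9
   vertex 4.7 1.9 2.4
  endloop
 endfacet
 facet normal 0.162 0.924 -0.347
  outer loop
   vertex 3.2 2.2 2.5
   vertex 4.7 1.9 2.4
   vertex 2.7 2.1 2.0
  endloop
 endfacet
 facet normal -0.099 0.990 -0.099
  outer loop
   vertex 3.2 2.2 2.5
   vertex 2.7 2.1 2.0
   vertex 3.8 2.5 4.9
  endloop
 endfacet
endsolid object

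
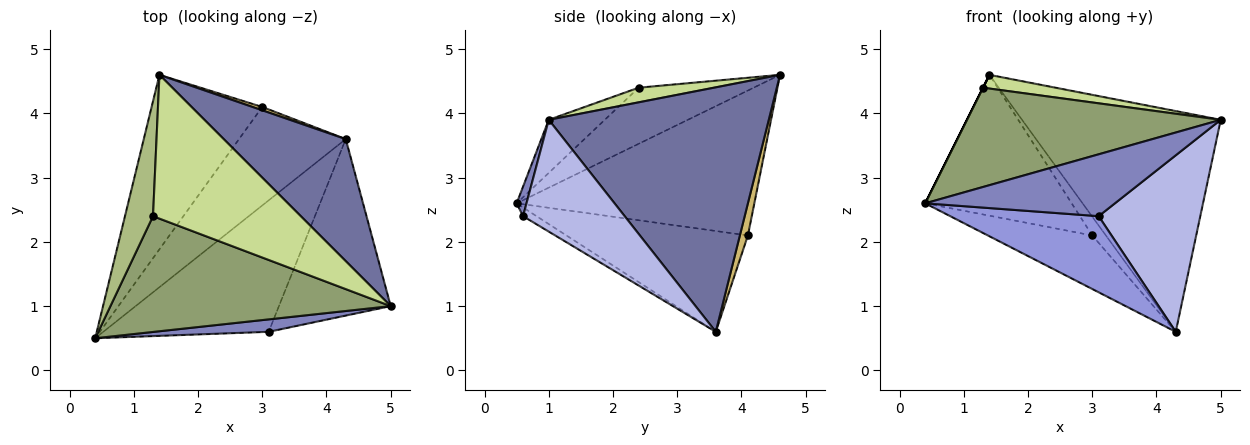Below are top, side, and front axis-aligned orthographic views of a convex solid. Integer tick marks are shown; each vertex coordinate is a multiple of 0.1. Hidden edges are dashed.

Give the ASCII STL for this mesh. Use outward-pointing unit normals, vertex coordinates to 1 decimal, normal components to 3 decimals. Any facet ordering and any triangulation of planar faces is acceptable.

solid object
 facet normal 0.696 0.628 0.347
  outer loop
   vertex 4.3 3.6 0.6
   vertex 1.4 4.6 4.6
   vertex 5.0 1.0 3.9
  endloop
 endfacet
 facet normal 0.051 -0.979 0.197
  outer loop
   vertex 3.1 0.6 2.4
   vertex 5.0 1.0 3.9
   vertex 0.4 0.5 2.6
  endloop
 endfacet
 facet normal -0.046 -0.501 -0.865
  outer loop
   vertex 3.1 0.6 2.4
   vertex 0.4 0.5 2.6
   vertex 4.3 3.6 0.6
  endloop
 endfacet
 facet normal 0.577 -0.577 -0.577
  outer loop
   vertex 3.1 0.6 2.4
   vertex 4.3 3.6 0.6
   vertex 5.0 1.0 3.9
  endloop
 endfacet
 facet normal -0.142 -0.644 0.751
  outer loop
   vertex 1.3 2.4 4.4
   vertex 0.4 0.5 2.6
   vertex 5.0 1.0 3.9
  endloop
 endfacet
 facet normal -0.894 0.000 0.447
  outer loop
   vertex 1.3 2.4 4.4
   vertex 1.4 4.6 4.6
   vertex 0.4 0.5 2.6
  endloop
 endfacet
 facet normal 0.098 -0.095 0.991
  outer loop
   vertex 1.3 2.4 4.4
   vertex 5.0 1.0 3.9
   vertex 1.4 4.6 4.6
  endloop
 endfacet
 facet normal -0.714 0.440 -0.545
  outer loop
   vertex 3.0 4.1 2.1
   vertex 0.4 0.5 2.6
   vertex 1.4 4.6 4.6
  endloop
 endfacet
 facet normal -0.639 0.367 -0.676
  outer loop
   vertex 3.0 4.1 2.1
   vertex 4.3 3.6 0.6
   vertex 0.4 0.5 2.6
  endloop
 endfacet
 facet normal 0.501 0.852 0.150
  outer loop
   vertex 3.0 4.1 2.1
   vertex 1.4 4.6 4.6
   vertex 4.3 3.6 0.6
  endloop
 endfacet
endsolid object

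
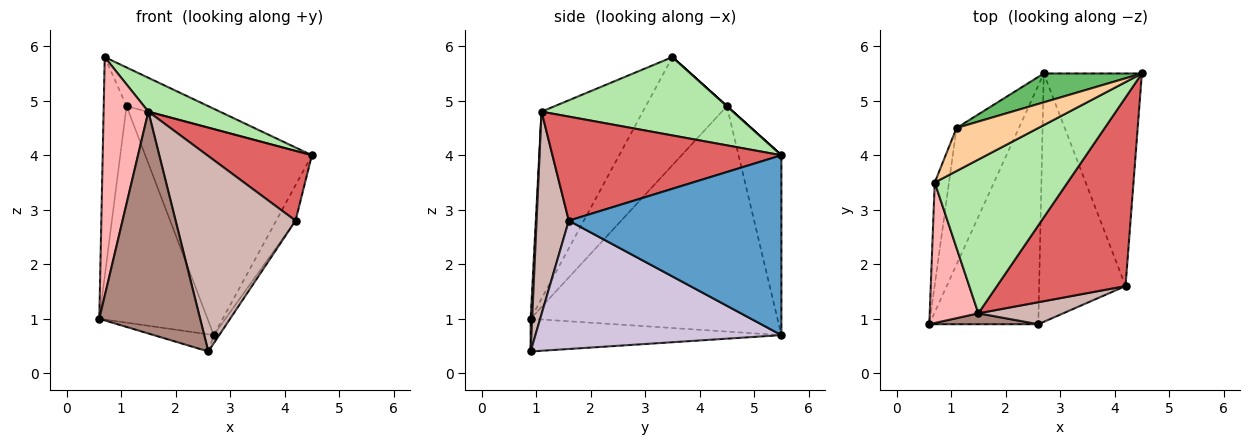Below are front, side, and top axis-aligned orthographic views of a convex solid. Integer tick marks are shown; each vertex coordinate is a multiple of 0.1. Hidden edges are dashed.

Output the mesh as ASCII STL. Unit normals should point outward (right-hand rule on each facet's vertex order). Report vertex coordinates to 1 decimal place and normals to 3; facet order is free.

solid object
 facet normal 0.875 0.080 -0.477
  outer loop
   vertex 4.2 1.6 2.8
   vertex 2.7 5.5 0.7
   vertex 4.5 5.5 4.0
  endloop
 endfacet
 facet normal -0.955 0.269 -0.126
  outer loop
   vertex 1.1 4.5 4.9
   vertex 0.6 0.9 1.0
   vertex 0.7 3.5 5.8
  endloop
 endfacet
 facet normal -0.888 0.389 -0.246
  outer loop
   vertex 1.1 4.5 4.9
   vertex 2.7 5.5 0.7
   vertex 0.6 0.9 1.0
  endloop
 endfacet
 facet normal 0.000 0.669 0.743
  outer loop
   vertex 1.1 4.5 4.9
   vertex 0.7 3.5 5.8
   vertex 4.5 5.5 4.0
  endloop
 endfacet
 facet normal -0.247 0.960 0.135
  outer loop
   vertex 1.1 4.5 4.9
   vertex 4.5 5.5 4.0
   vertex 2.7 5.5 0.7
  endloop
 endfacet
 facet normal 0.499 -0.186 0.846
  outer loop
   vertex 1.5 1.1 4.8
   vertex 4.5 5.5 4.0
   vertex 0.7 3.5 5.8
  endloop
 endfacet
 facet normal 0.605 -0.276 0.747
  outer loop
   vertex 1.5 1.1 4.8
   vertex 4.2 1.6 2.8
   vertex 4.5 5.5 4.0
  endloop
 endfacet
 facet normal -0.890 -0.393 0.231
  outer loop
   vertex 1.5 1.1 4.8
   vertex 0.7 3.5 5.8
   vertex 0.6 0.9 1.0
  endloop
 endfacet
 facet normal -0.287 0.069 -0.956
  outer loop
   vertex 2.6 0.9 0.4
   vertex 0.6 0.9 1.0
   vertex 2.7 5.5 0.7
  endloop
 endfacet
 facet normal 0.829 0.018 -0.558
  outer loop
   vertex 2.6 0.9 0.4
   vertex 2.7 5.5 0.7
   vertex 4.2 1.6 2.8
  endloop
 endfacet
 facet normal 0.015 -0.999 0.049
  outer loop
   vertex 2.6 0.9 0.4
   vertex 1.5 1.1 4.8
   vertex 0.6 0.9 1.0
  endloop
 endfacet
 facet normal 0.258 -0.960 0.108
  outer loop
   vertex 2.6 0.9 0.4
   vertex 4.2 1.6 2.8
   vertex 1.5 1.1 4.8
  endloop
 endfacet
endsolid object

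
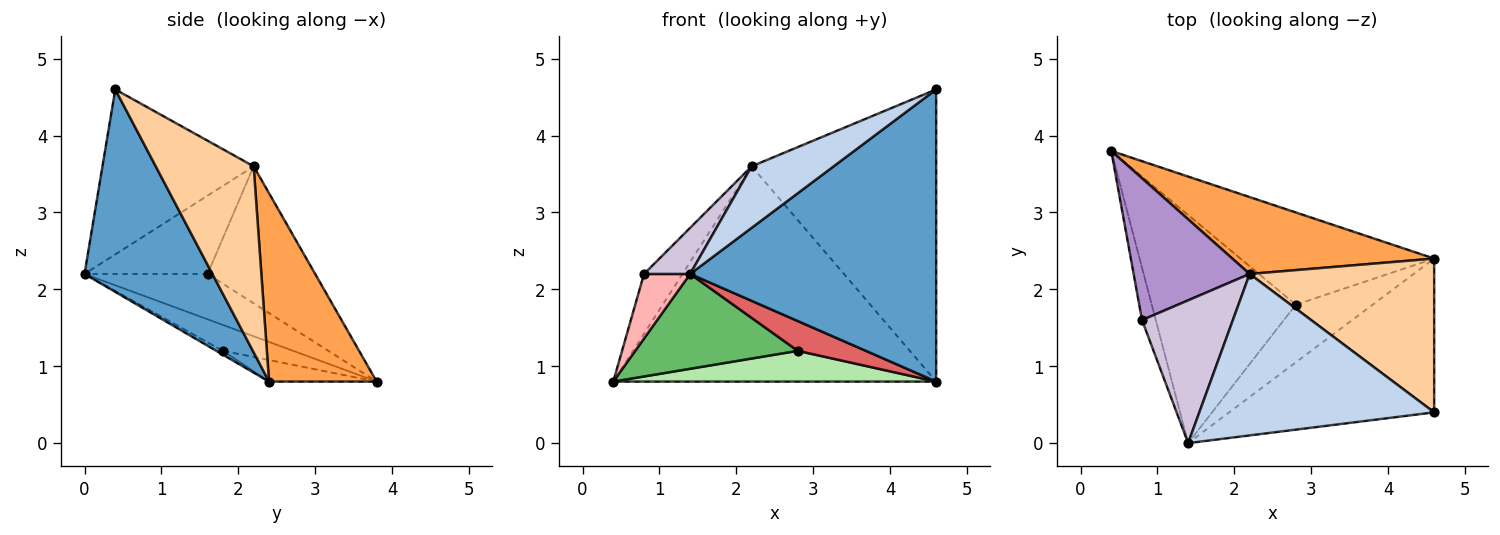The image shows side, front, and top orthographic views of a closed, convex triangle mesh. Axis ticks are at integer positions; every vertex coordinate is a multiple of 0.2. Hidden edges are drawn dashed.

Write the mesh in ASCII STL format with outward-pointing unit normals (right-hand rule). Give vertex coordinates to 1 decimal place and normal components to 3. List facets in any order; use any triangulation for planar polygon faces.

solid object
 facet normal 0.418 -0.804 -0.423
  outer loop
   vertex 4.6 2.4 0.8
   vertex 4.6 0.4 4.6
   vertex 1.4 0.0 2.2
  endloop
 endfacet
 facet normal -0.549 -0.298 0.781
  outer loop
   vertex 2.2 2.2 3.6
   vertex 1.4 0.0 2.2
   vertex 4.6 0.4 4.6
  endloop
 endfacet
 facet normal 0.300 0.899 0.321
  outer loop
   vertex 2.2 2.2 3.6
   vertex 4.6 2.4 0.8
   vertex 0.4 3.8 0.8
  endloop
 endfacet
 facet normal 0.425 0.801 0.422
  outer loop
   vertex 2.2 2.2 3.6
   vertex 4.6 0.4 4.6
   vertex 4.6 2.4 0.8
  endloop
 endfacet
 facet normal -0.164 -0.379 -0.911
  outer loop
   vertex 2.8 1.8 1.2
   vertex 1.4 0.0 2.2
   vertex 0.4 3.8 0.8
  endloop
 endfacet
 facet normal -0.105 -0.314 -0.943
  outer loop
   vertex 2.8 1.8 1.2
   vertex 0.4 3.8 0.8
   vertex 4.6 2.4 0.8
  endloop
 endfacet
 facet normal -0.044 -0.459 -0.888
  outer loop
   vertex 2.8 1.8 1.2
   vertex 4.6 2.4 0.8
   vertex 1.4 0.0 2.2
  endloop
 endfacet
 facet normal -0.901 -0.338 -0.273
  outer loop
   vertex 0.8 1.6 2.2
   vertex 0.4 3.8 0.8
   vertex 1.4 0.0 2.2
  endloop
 endfacet
 facet normal -0.736 0.263 0.624
  outer loop
   vertex 0.8 1.6 2.2
   vertex 2.2 2.2 3.6
   vertex 0.4 3.8 0.8
  endloop
 endfacet
 facet normal -0.634 -0.238 0.736
  outer loop
   vertex 0.8 1.6 2.2
   vertex 1.4 0.0 2.2
   vertex 2.2 2.2 3.6
  endloop
 endfacet
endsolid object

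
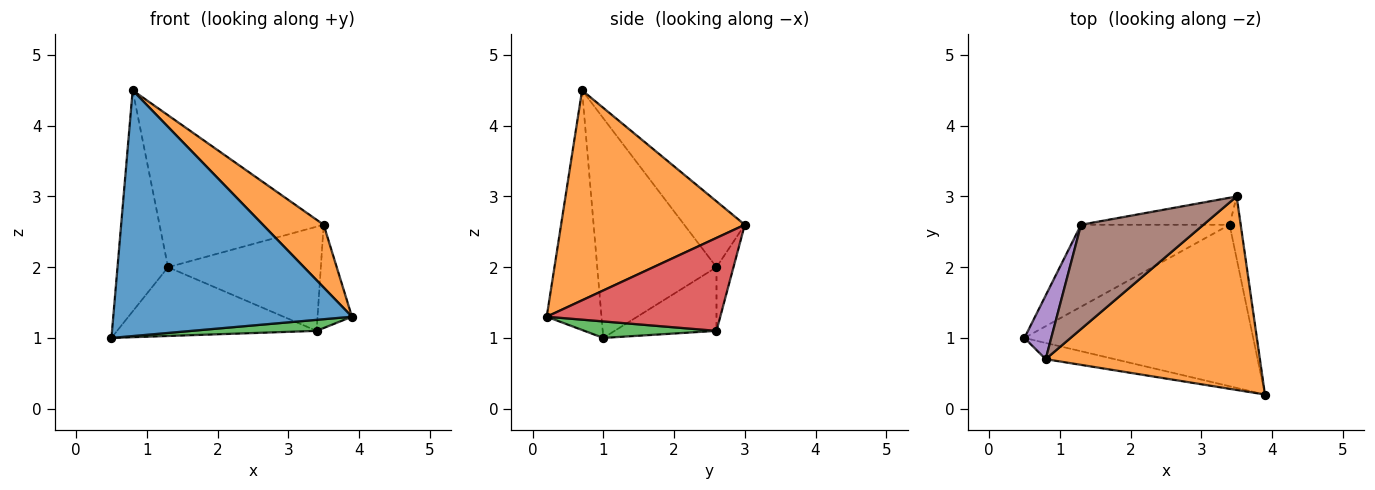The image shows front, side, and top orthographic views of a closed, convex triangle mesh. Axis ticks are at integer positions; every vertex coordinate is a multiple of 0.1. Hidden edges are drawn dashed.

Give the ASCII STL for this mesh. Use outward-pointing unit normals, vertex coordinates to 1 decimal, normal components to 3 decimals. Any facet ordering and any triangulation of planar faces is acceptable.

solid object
 facet normal -0.223 -0.973 -0.064
  outer loop
   vertex 0.8 0.7 4.5
   vertex 0.5 1.0 1.0
   vertex 3.9 0.2 1.3
  endloop
 endfacet
 facet normal 0.682 -0.226 0.696
  outer loop
   vertex 0.8 0.7 4.5
   vertex 3.9 0.2 1.3
   vertex 3.5 3.0 2.6
  endloop
 endfacet
 facet normal 0.072 -0.068 -0.995
  outer loop
   vertex 3.4 2.6 1.1
   vertex 3.9 0.2 1.3
   vertex 0.5 1.0 1.0
  endloop
 endfacet
 facet normal 0.974 0.193 -0.116
  outer loop
   vertex 3.4 2.6 1.1
   vertex 3.5 3.0 2.6
   vertex 3.9 0.2 1.3
  endloop
 endfacet
 facet normal -0.915 0.388 0.112
  outer loop
   vertex 1.3 2.6 2.0
   vertex 0.5 1.0 1.0
   vertex 0.8 0.7 4.5
  endloop
 endfacet
 facet normal -0.291 0.789 0.541
  outer loop
   vertex 1.3 2.6 2.0
   vertex 0.8 0.7 4.5
   vertex 3.5 3.0 2.6
  endloop
 endfacet
 facet normal -0.312 0.611 -0.728
  outer loop
   vertex 1.3 2.6 2.0
   vertex 3.4 2.6 1.1
   vertex 0.5 1.0 1.0
  endloop
 endfacet
 facet normal -0.107 0.962 -0.250
  outer loop
   vertex 1.3 2.6 2.0
   vertex 3.5 3.0 2.6
   vertex 3.4 2.6 1.1
  endloop
 endfacet
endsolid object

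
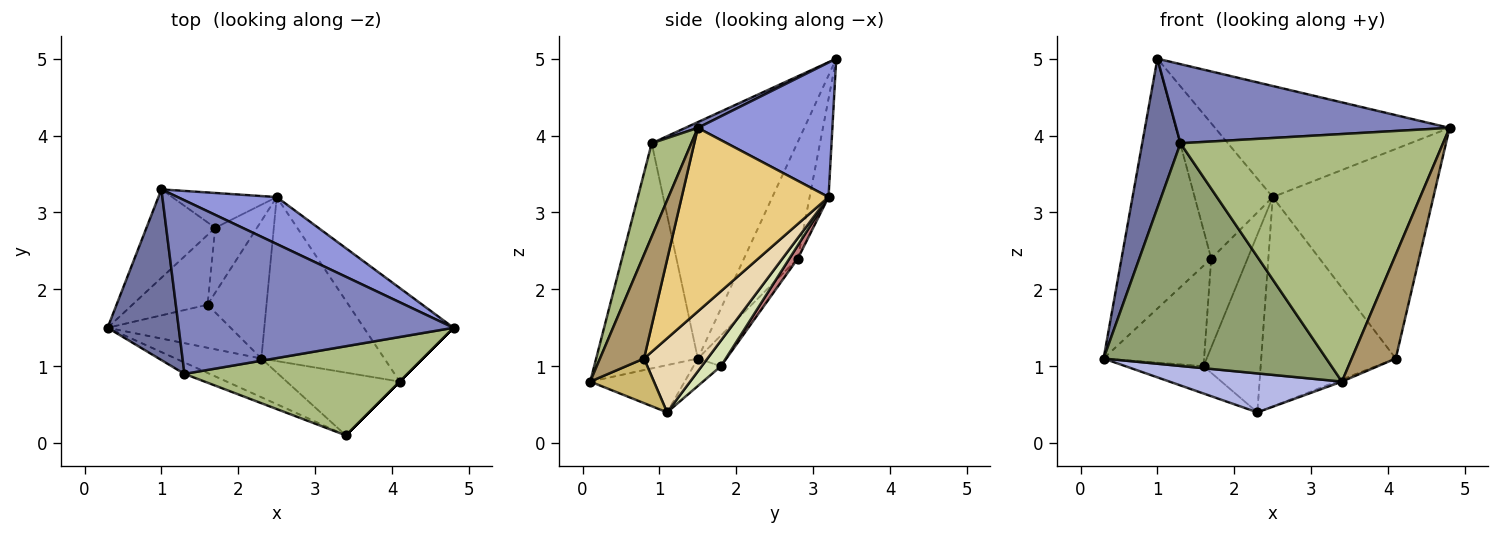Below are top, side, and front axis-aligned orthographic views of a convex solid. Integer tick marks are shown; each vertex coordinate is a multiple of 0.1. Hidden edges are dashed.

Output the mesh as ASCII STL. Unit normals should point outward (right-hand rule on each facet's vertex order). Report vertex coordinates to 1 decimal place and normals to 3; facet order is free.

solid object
 facet normal -0.929 -0.244 0.279
  outer loop
   vertex 1.3 0.9 3.9
   vertex 1.0 3.3 5.0
   vertex 0.3 1.5 1.1
  endloop
 endfacet
 facet normal 0.019 -0.415 0.910
  outer loop
   vertex 1.3 0.9 3.9
   vertex 4.8 1.5 4.1
   vertex 1.0 3.3 5.0
  endloop
 endfacet
 facet normal 0.467 0.814 0.344
  outer loop
   vertex 2.5 3.2 3.2
   vertex 1.0 3.3 5.0
   vertex 4.8 1.5 4.1
  endloop
 endfacet
 facet normal -0.362 -0.661 -0.657
  outer loop
   vertex 3.4 0.1 0.8
   vertex 0.3 1.5 1.1
   vertex 2.3 1.1 0.4
  endloop
 endfacet
 facet normal -0.415 -0.909 -0.047
  outer loop
   vertex 3.4 0.1 0.8
   vertex 1.3 0.9 3.9
   vertex 0.3 1.5 1.1
  endloop
 endfacet
 facet normal 0.141 -0.931 0.336
  outer loop
   vertex 3.4 0.1 0.8
   vertex 4.8 1.5 4.1
   vertex 1.3 0.9 3.9
  endloop
 endfacet
 facet normal -0.185 0.526 -0.830
  outer loop
   vertex 1.6 1.8 1.0
   vertex 2.3 1.1 0.4
   vertex 0.3 1.5 1.1
  endloop
 endfacet
 facet normal 0.257 0.764 -0.592
  outer loop
   vertex 1.6 1.8 1.0
   vertex 2.5 3.2 3.2
   vertex 2.3 1.1 0.4
  endloop
 endfacet
 facet normal 0.707 -0.707 0.000
  outer loop
   vertex 4.1 0.8 1.1
   vertex 4.8 1.5 4.1
   vertex 3.4 0.1 0.8
  endloop
 endfacet
 facet normal 0.367 0.032 -0.930
  outer loop
   vertex 4.1 0.8 1.1
   vertex 3.4 0.1 0.8
   vertex 2.3 1.1 0.4
  endloop
 endfacet
 facet normal 0.641 0.701 -0.313
  outer loop
   vertex 4.1 0.8 1.1
   vertex 2.5 3.2 3.2
   vertex 4.8 1.5 4.1
  endloop
 endfacet
 facet normal 0.348 0.738 -0.578
  outer loop
   vertex 4.1 0.8 1.1
   vertex 2.3 1.1 0.4
   vertex 2.5 3.2 3.2
  endloop
 endfacet
 facet normal -0.227 0.800 -0.555
  outer loop
   vertex 1.7 2.8 2.4
   vertex 1.6 1.8 1.0
   vertex 0.3 1.5 1.1
  endloop
 endfacet
 facet normal 0.183 0.794 -0.580
  outer loop
   vertex 1.7 2.8 2.4
   vertex 2.5 3.2 3.2
   vertex 1.6 1.8 1.0
  endloop
 endfacet
 facet normal -0.492 0.821 -0.290
  outer loop
   vertex 1.7 2.8 2.4
   vertex 0.3 1.5 1.1
   vertex 1.0 3.3 5.0
  endloop
 endfacet
 facet normal -0.229 0.943 -0.243
  outer loop
   vertex 1.7 2.8 2.4
   vertex 1.0 3.3 5.0
   vertex 2.5 3.2 3.2
  endloop
 endfacet
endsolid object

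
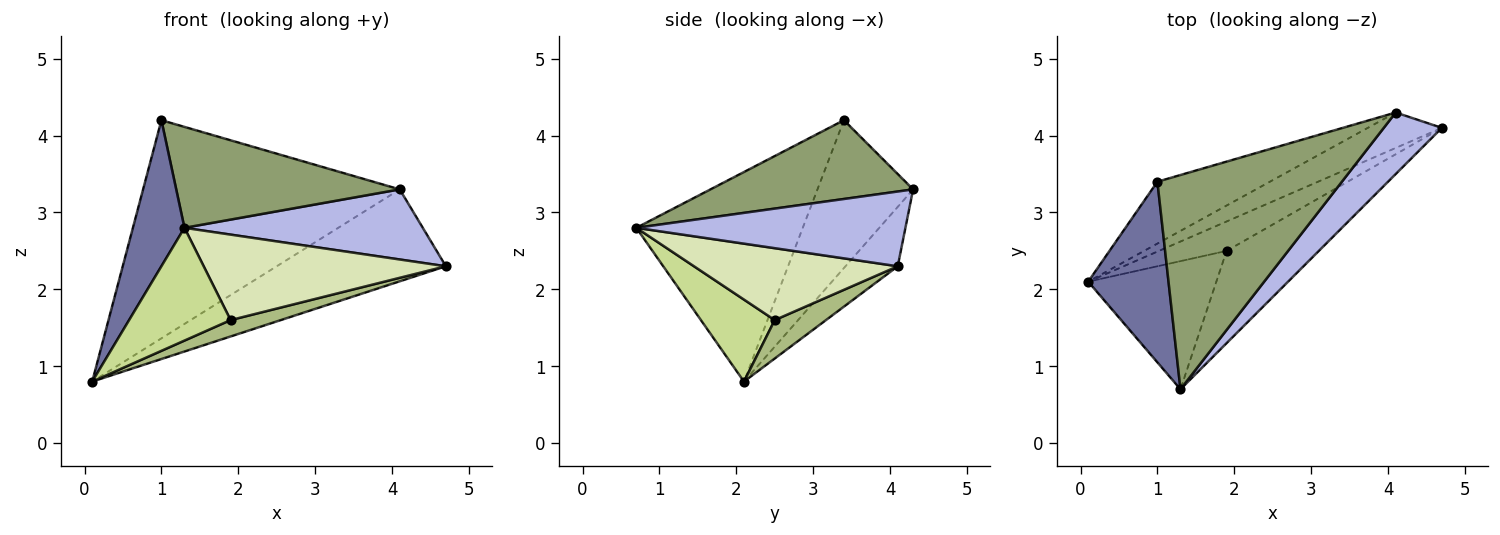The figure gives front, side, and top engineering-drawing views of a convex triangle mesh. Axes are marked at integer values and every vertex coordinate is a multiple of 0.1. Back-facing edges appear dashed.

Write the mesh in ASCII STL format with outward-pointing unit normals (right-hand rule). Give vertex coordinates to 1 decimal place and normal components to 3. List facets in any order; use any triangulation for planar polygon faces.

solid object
 facet normal -0.897 -0.278 0.344
  outer loop
   vertex 1.0 3.4 4.2
   vertex 0.1 2.1 0.8
   vertex 1.3 0.7 2.8
  endloop
 endfacet
 facet normal -0.277 0.897 -0.346
  outer loop
   vertex 4.1 4.3 3.3
   vertex 4.7 4.1 2.3
   vertex 0.1 2.1 0.8
  endloop
 endfacet
 facet normal -0.338 0.906 -0.257
  outer loop
   vertex 4.1 4.3 3.3
   vertex 0.1 2.1 0.8
   vertex 1.0 3.4 4.2
  endloop
 endfacet
 facet normal 0.647 -0.573 0.503
  outer loop
   vertex 4.1 4.3 3.3
   vertex 1.3 0.7 2.8
   vertex 4.7 4.1 2.3
  endloop
 endfacet
 facet normal 0.360 -0.398 0.844
  outer loop
   vertex 4.1 4.3 3.3
   vertex 1.0 3.4 4.2
   vertex 1.3 0.7 2.8
  endloop
 endfacet
 facet normal 0.445 -0.436 -0.783
  outer loop
   vertex 1.9 2.5 1.6
   vertex 0.1 2.1 0.8
   vertex 4.7 4.1 2.3
  endloop
 endfacet
 facet normal 0.433 -0.595 -0.677
  outer loop
   vertex 1.9 2.5 1.6
   vertex 1.3 0.7 2.8
   vertex 0.1 2.1 0.8
  endloop
 endfacet
 facet normal 0.496 -0.590 -0.637
  outer loop
   vertex 1.9 2.5 1.6
   vertex 4.7 4.1 2.3
   vertex 1.3 0.7 2.8
  endloop
 endfacet
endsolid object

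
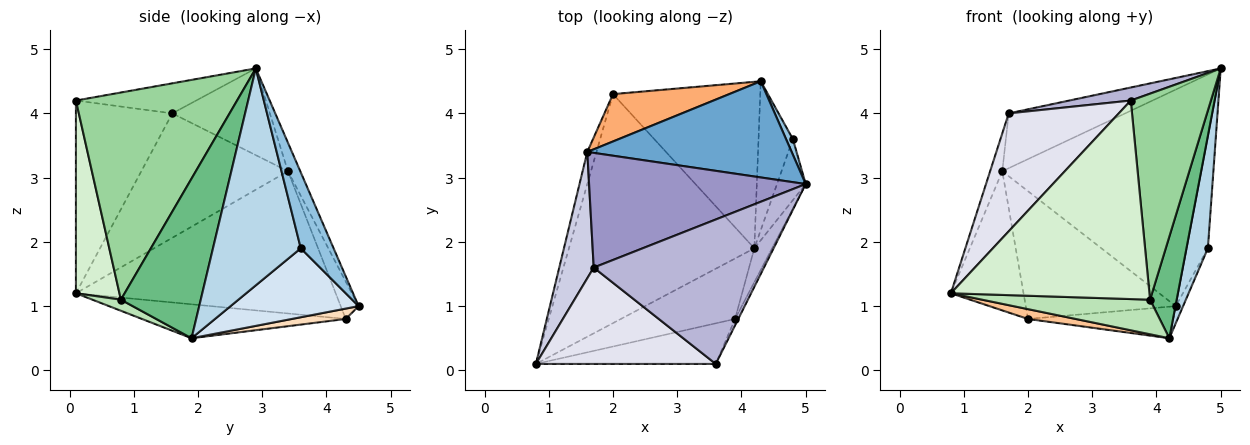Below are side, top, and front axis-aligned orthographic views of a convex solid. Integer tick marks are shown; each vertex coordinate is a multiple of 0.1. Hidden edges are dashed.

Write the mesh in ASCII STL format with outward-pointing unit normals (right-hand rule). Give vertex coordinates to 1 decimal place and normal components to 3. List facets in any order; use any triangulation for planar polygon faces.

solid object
 facet normal -0.057 0.912 0.405
  outer loop
   vertex 1.6 3.4 3.1
   vertex 5.0 2.9 4.7
   vertex 4.3 4.5 1.0
  endloop
 endfacet
 facet normal 0.838 0.541 0.075
  outer loop
   vertex 4.8 3.6 1.9
   vertex 4.3 4.5 1.0
   vertex 5.0 2.9 4.7
  endloop
 endfacet
 facet normal 0.964 -0.235 -0.128
  outer loop
   vertex 4.8 3.6 1.9
   vertex 5.0 2.9 4.7
   vertex 4.2 1.9 0.5
  endloop
 endfacet
 facet normal 0.894 0.051 -0.445
  outer loop
   vertex 4.8 3.6 1.9
   vertex 4.2 1.9 0.5
   vertex 4.3 4.5 1.0
  endloop
 endfacet
 facet normal -0.961 0.269 -0.062
  outer loop
   vertex 2.0 4.3 0.8
   vertex 0.8 0.1 1.2
   vertex 1.6 3.4 3.1
  endloop
 endfacet
 facet normal -0.111 0.932 0.345
  outer loop
   vertex 2.0 4.3 0.8
   vertex 1.6 3.4 3.1
   vertex 4.3 4.5 1.0
  endloop
 endfacet
 facet normal -0.180 -0.042 -0.983
  outer loop
   vertex 2.0 4.3 0.8
   vertex 4.2 1.9 0.5
   vertex 0.8 0.1 1.2
  endloop
 endfacet
 facet normal 0.069 0.186 -0.980
  outer loop
   vertex 2.0 4.3 0.8
   vertex 4.3 4.5 1.0
   vertex 4.2 1.9 0.5
  endloop
 endfacet
 facet normal 0.943 -0.314 -0.105
  outer loop
   vertex 3.9 0.8 1.1
   vertex 4.2 1.9 0.5
   vertex 5.0 2.9 4.7
  endloop
 endfacet
 facet normal 0.895 -0.445 -0.014
  outer loop
   vertex 3.9 0.8 1.1
   vertex 5.0 2.9 4.7
   vertex 3.6 0.1 4.2
  endloop
 endfacet
 facet normal 0.084 -0.495 -0.865
  outer loop
   vertex 3.9 0.8 1.1
   vertex 0.8 0.1 1.2
   vertex 4.2 1.9 0.5
  endloop
 endfacet
 facet normal 0.210 -0.958 -0.196
  outer loop
   vertex 3.9 0.8 1.1
   vertex 3.6 0.1 4.2
   vertex 0.8 0.1 1.2
  endloop
 endfacet
 facet normal -0.340 0.405 0.849
  outer loop
   vertex 1.7 1.6 4.0
   vertex 5.0 2.9 4.7
   vertex 1.6 3.4 3.1
  endloop
 endfacet
 facet normal -0.173 -0.089 0.981
  outer loop
   vertex 1.7 1.6 4.0
   vertex 3.6 0.1 4.2
   vertex 5.0 2.9 4.7
  endloop
 endfacet
 facet normal -0.961 0.080 0.266
  outer loop
   vertex 1.7 1.6 4.0
   vertex 1.6 3.4 3.1
   vertex 0.8 0.1 1.2
  endloop
 endfacet
 facet normal -0.561 -0.641 0.524
  outer loop
   vertex 1.7 1.6 4.0
   vertex 0.8 0.1 1.2
   vertex 3.6 0.1 4.2
  endloop
 endfacet
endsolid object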